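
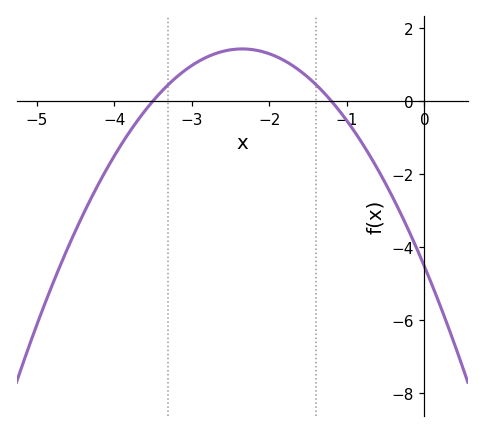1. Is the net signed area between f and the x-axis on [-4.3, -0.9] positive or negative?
positive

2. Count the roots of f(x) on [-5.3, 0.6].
2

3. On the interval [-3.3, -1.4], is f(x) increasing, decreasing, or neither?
neither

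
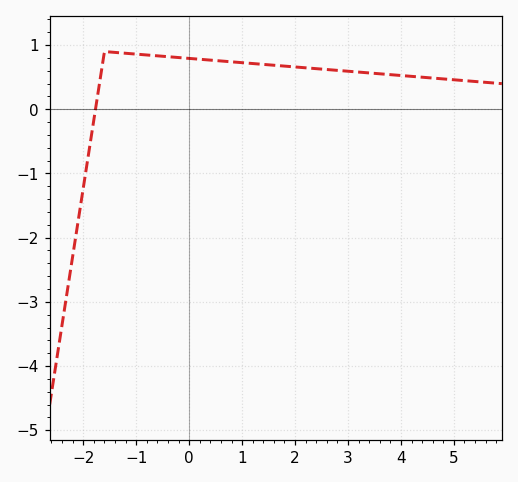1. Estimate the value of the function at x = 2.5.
0.627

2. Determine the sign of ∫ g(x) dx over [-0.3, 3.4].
positive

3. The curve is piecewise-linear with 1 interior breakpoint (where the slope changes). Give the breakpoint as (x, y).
(-1.6, 0.9)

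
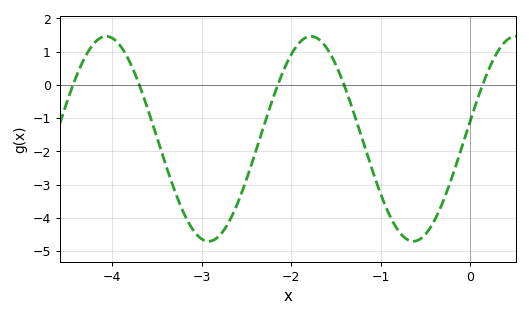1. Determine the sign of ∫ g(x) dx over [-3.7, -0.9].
negative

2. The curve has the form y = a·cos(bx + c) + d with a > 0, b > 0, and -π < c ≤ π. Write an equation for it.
y = 3.08cos(2.75x - 1.39) - 1.62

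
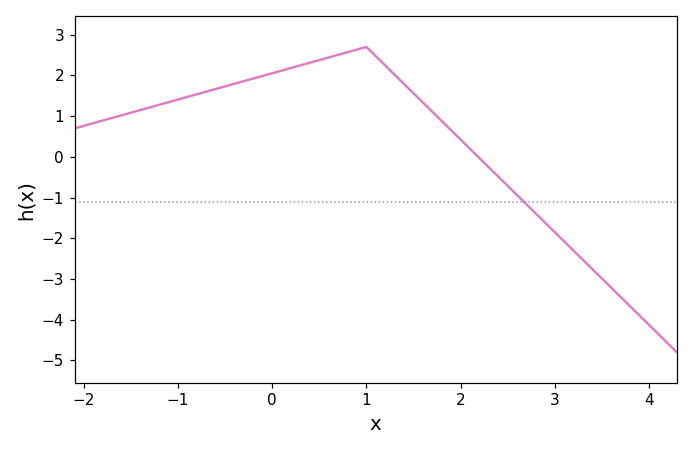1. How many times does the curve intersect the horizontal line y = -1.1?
1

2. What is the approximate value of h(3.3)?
-2.5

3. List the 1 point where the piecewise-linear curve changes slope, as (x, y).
(1, 2.7)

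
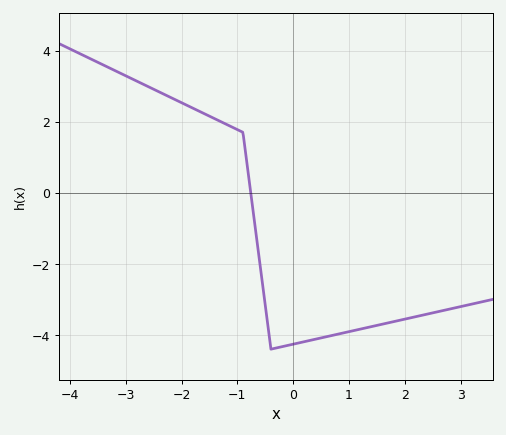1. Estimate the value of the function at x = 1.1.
-3.87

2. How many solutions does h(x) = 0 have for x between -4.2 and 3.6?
1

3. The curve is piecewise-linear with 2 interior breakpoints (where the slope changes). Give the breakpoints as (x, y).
(-0.9, 1.7); (-0.4, -4.4)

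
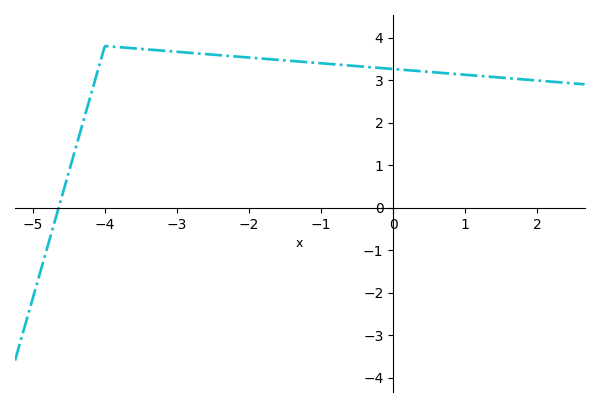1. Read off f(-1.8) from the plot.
3.5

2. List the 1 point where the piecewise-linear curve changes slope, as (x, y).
(-4, 3.8)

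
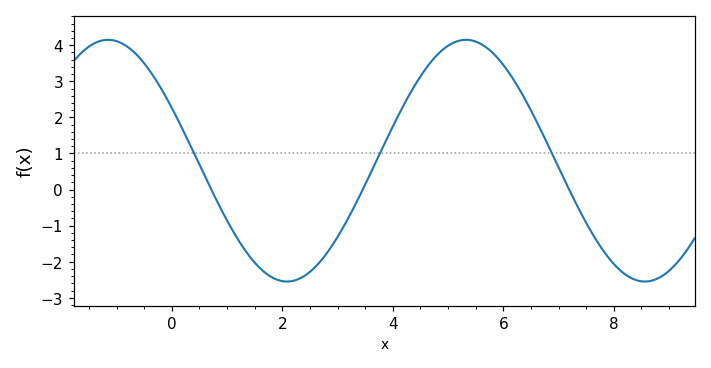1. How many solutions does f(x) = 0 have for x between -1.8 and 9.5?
3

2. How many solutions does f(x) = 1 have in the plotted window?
3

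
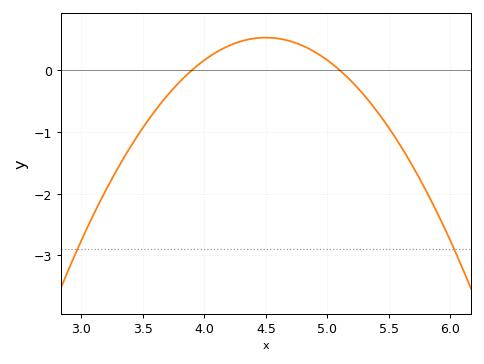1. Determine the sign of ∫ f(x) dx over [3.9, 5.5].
positive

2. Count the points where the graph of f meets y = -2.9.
2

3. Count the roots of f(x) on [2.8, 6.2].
2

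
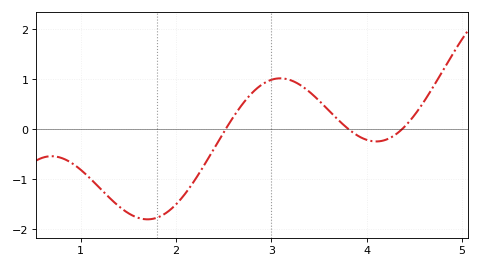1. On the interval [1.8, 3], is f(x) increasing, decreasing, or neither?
increasing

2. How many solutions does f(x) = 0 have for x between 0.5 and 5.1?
3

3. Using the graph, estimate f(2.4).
-0.385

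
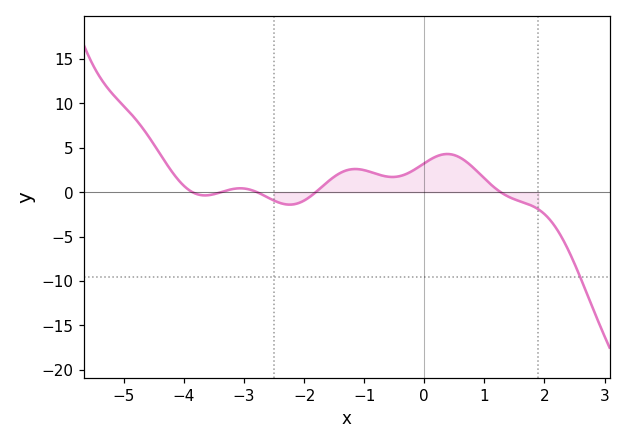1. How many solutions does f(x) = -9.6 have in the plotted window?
1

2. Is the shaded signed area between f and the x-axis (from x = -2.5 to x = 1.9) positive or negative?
positive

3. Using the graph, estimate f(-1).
2.5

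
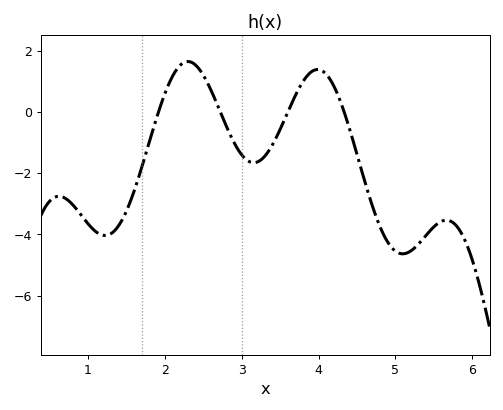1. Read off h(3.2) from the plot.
-1.64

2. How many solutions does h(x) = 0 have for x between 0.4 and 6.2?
4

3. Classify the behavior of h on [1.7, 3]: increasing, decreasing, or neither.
neither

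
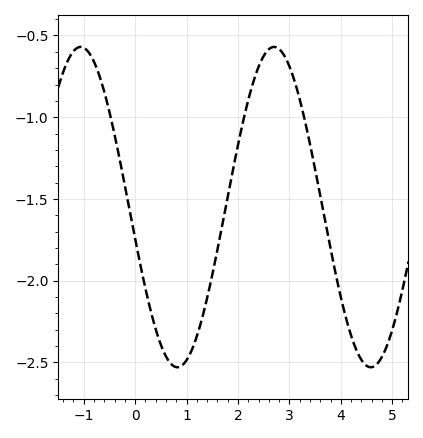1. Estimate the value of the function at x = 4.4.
-2.5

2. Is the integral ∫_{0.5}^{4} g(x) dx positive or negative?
negative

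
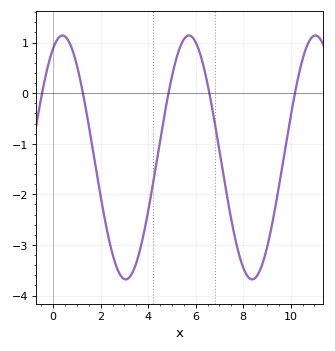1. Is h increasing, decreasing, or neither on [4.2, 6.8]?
neither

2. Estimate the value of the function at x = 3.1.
-3.68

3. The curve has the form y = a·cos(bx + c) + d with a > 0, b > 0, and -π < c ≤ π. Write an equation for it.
y = 2.41cos(1.18x - 0.46) - 1.27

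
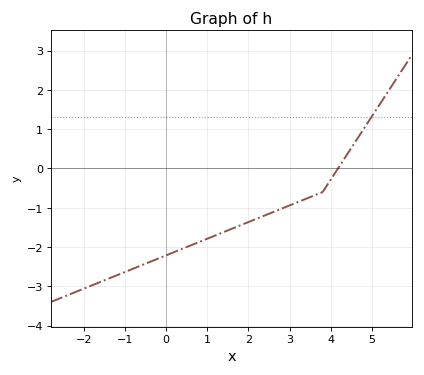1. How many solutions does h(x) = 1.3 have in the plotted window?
1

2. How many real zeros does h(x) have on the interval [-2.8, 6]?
1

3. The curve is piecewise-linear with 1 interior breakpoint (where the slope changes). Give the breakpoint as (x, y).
(3.8, -0.6)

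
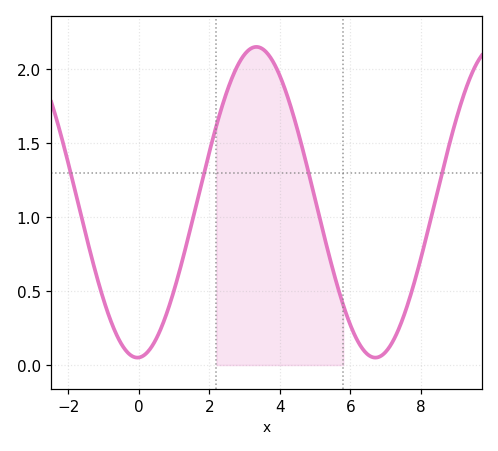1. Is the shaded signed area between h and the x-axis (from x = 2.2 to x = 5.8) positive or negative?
positive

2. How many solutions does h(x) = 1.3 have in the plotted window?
4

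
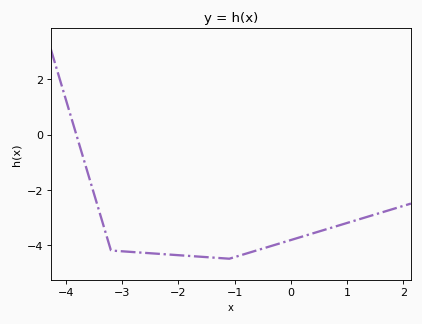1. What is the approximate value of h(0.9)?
-3.2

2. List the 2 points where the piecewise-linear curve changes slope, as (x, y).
(-3.2, -4.2); (-1.1, -4.5)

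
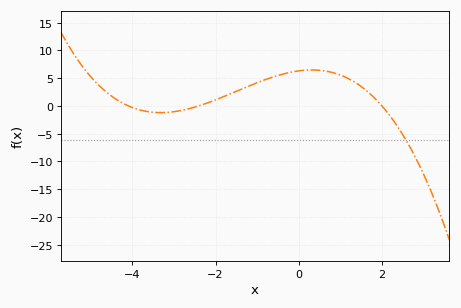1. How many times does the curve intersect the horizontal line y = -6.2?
1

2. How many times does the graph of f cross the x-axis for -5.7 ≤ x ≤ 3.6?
3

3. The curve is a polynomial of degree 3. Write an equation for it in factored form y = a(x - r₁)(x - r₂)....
y = -0.32(x + 4.1)(x + 2.4)(x - 2)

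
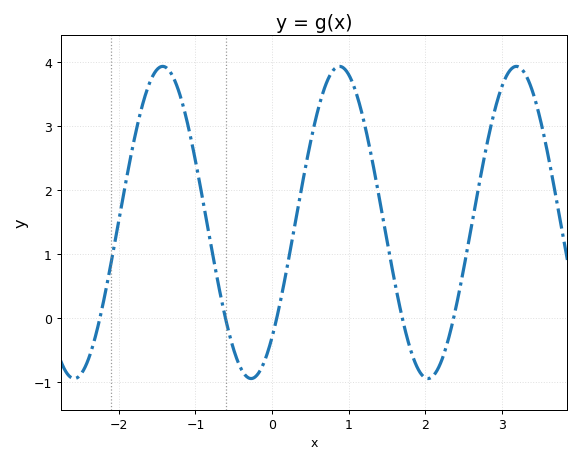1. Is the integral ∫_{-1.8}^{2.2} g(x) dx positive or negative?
positive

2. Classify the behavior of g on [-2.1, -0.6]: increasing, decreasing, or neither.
neither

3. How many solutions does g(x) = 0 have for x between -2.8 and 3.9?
5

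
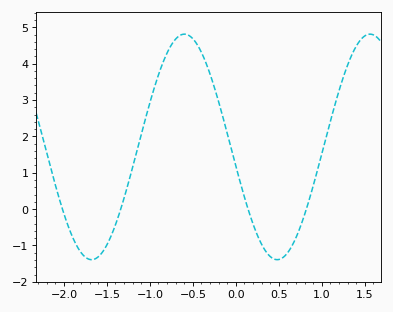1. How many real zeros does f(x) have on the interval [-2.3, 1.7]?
4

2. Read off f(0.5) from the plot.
-1.39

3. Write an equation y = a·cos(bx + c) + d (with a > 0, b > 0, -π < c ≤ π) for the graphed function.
y = 3.1cos(2.91x + 1.74) + 1.71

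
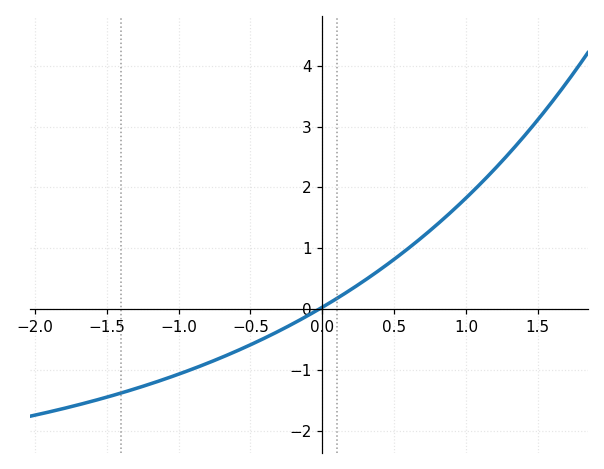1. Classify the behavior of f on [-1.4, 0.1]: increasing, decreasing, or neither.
increasing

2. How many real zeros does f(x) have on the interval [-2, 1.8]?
1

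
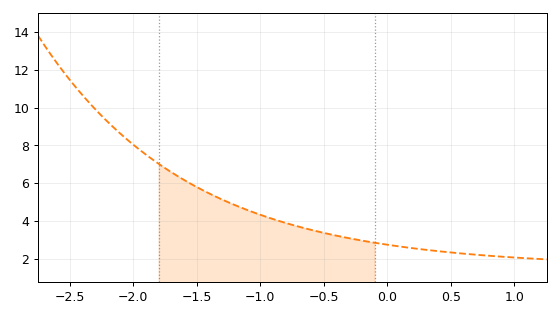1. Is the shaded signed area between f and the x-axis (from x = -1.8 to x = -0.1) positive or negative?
positive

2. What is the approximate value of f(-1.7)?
6.59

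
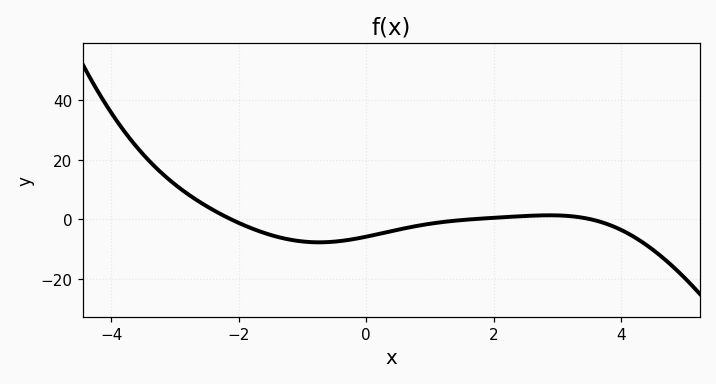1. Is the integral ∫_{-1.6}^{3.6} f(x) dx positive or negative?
negative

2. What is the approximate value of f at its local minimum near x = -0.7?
-7.76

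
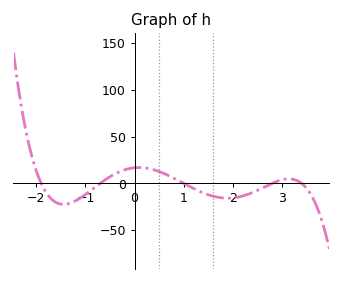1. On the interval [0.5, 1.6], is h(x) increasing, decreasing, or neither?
decreasing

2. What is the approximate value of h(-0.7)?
0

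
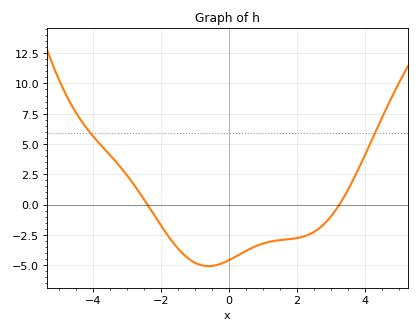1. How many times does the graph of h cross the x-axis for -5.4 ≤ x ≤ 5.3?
2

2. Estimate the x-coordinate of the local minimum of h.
-0.597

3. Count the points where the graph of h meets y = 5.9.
2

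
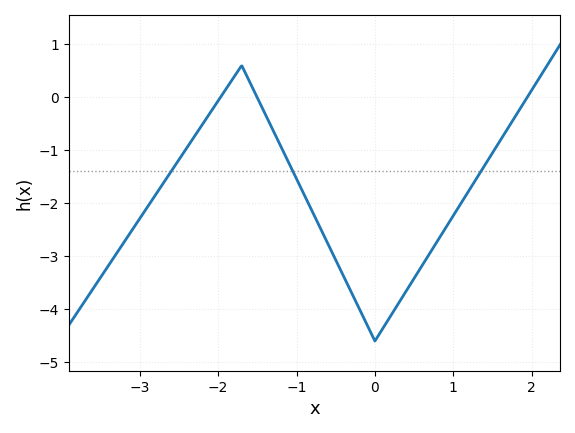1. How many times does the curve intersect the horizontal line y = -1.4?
3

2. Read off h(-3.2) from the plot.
-2.7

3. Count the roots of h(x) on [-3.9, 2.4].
3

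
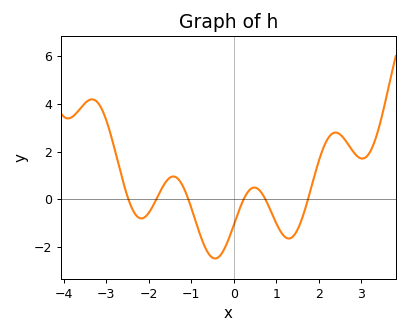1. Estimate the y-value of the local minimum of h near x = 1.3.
-1.65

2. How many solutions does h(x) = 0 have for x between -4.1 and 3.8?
6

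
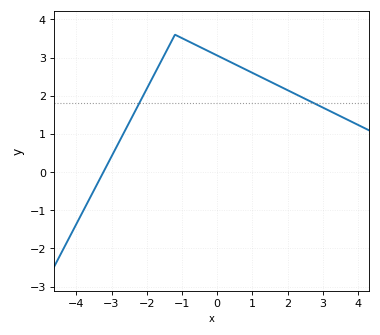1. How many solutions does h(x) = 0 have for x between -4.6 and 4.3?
1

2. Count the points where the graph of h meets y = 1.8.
2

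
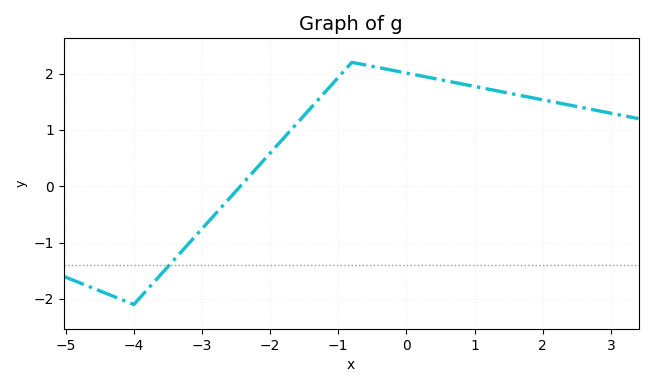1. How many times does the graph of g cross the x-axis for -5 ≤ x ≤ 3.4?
1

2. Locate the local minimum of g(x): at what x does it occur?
-4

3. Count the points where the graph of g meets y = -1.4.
1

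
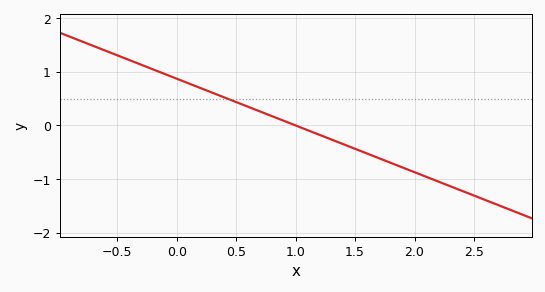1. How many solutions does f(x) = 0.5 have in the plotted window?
1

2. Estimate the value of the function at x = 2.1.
-0.95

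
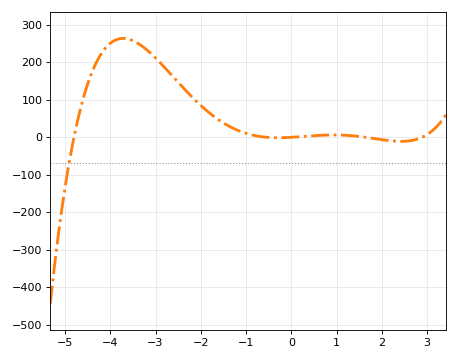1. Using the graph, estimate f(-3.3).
243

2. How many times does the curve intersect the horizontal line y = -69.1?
1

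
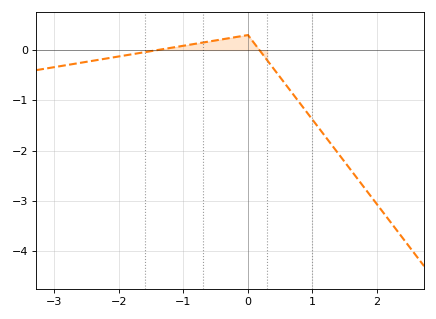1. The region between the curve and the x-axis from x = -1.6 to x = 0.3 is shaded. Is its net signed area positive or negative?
positive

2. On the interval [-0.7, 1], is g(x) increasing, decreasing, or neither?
neither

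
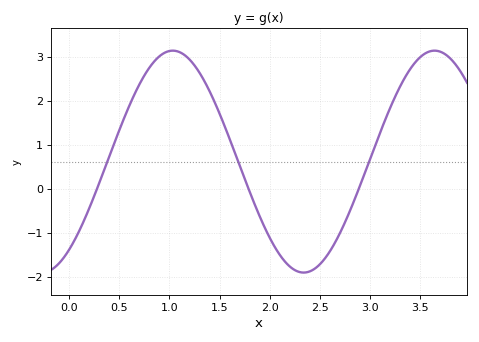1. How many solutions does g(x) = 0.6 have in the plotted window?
3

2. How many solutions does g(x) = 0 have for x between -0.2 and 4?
3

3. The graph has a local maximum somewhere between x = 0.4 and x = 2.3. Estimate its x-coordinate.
1.03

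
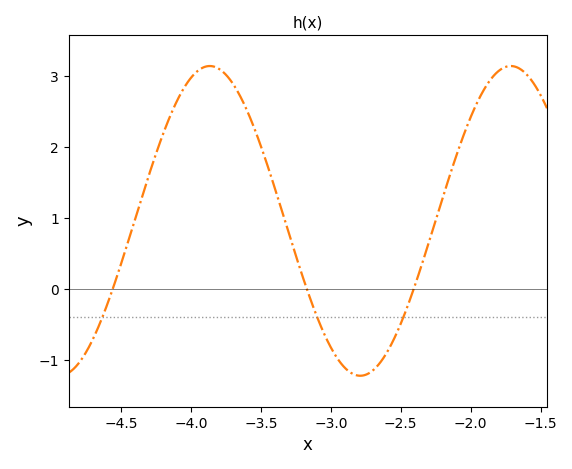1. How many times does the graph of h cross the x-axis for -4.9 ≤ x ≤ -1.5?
3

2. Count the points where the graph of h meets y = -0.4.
3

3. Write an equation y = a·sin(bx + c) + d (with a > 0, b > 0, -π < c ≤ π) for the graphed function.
y = 2.18sin(2.92x + 0.292) + 0.96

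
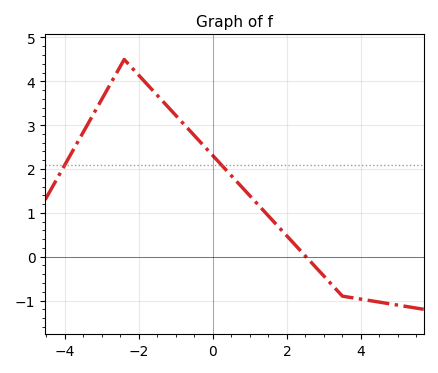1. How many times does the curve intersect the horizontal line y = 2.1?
2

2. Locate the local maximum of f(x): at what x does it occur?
-2.4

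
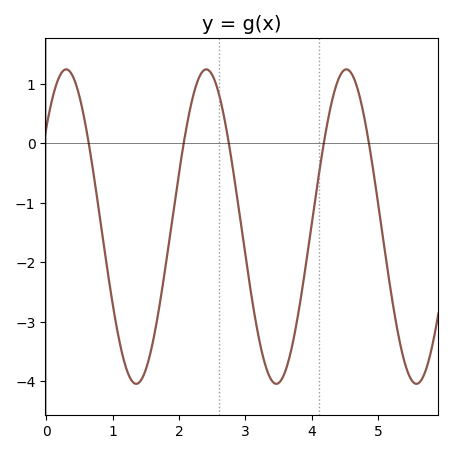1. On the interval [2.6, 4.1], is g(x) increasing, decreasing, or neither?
neither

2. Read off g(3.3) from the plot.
-3.7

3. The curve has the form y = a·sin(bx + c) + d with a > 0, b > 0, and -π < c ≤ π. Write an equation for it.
y = 2.64sin(3x + 0.67) - 1.4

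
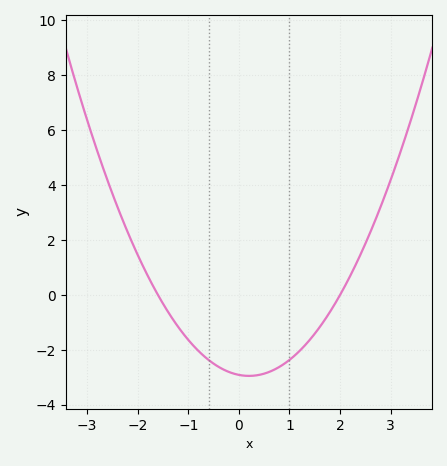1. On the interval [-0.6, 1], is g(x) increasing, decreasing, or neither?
neither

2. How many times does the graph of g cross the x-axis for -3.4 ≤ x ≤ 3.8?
2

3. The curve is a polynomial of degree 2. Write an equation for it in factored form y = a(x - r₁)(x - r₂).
y = 0.91(x + 1.6)(x - 2)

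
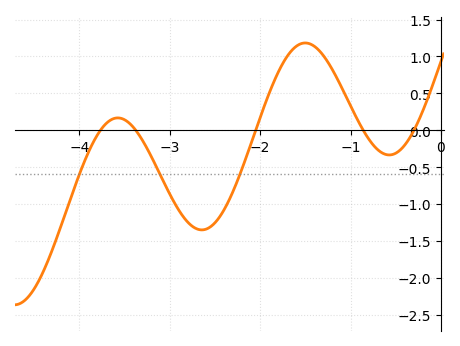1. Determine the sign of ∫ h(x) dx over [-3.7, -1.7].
negative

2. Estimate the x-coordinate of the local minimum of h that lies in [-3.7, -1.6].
-2.65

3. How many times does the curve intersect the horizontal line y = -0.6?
3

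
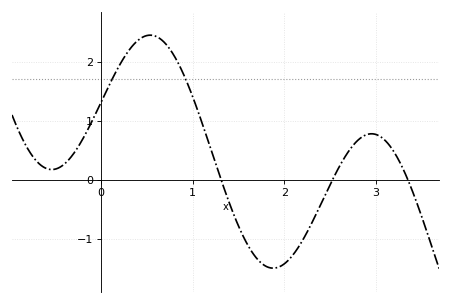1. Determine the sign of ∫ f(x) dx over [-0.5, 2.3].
positive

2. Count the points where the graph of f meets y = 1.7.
2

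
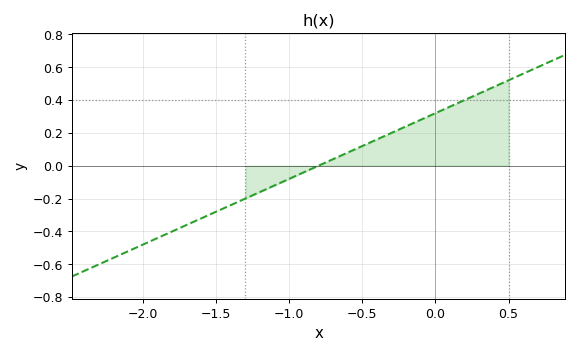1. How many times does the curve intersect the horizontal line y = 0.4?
1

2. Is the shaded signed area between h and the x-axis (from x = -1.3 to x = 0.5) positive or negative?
positive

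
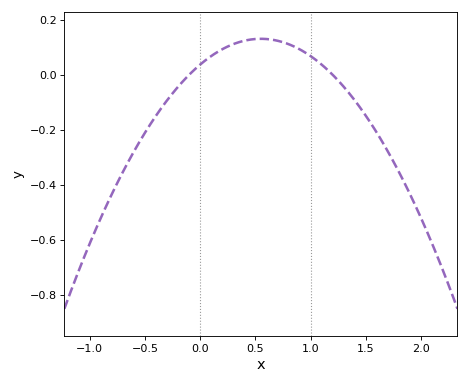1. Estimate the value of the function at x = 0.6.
0.13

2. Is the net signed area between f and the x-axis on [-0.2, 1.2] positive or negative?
positive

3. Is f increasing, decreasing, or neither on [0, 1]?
neither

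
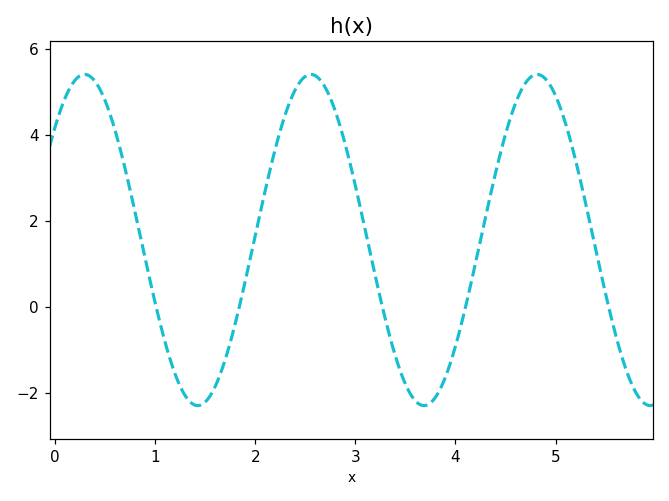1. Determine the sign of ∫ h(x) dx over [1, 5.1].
positive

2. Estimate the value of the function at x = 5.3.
2.41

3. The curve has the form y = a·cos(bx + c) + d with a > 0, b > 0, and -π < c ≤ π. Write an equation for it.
y = 3.85cos(2.78x - 0.82) + 1.56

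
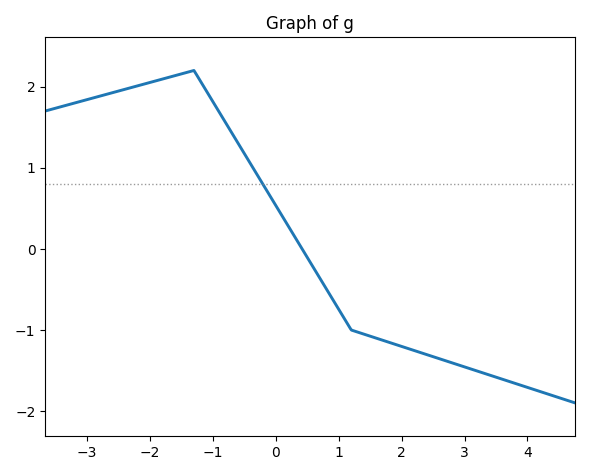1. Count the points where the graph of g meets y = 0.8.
1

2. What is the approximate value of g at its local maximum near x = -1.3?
2.2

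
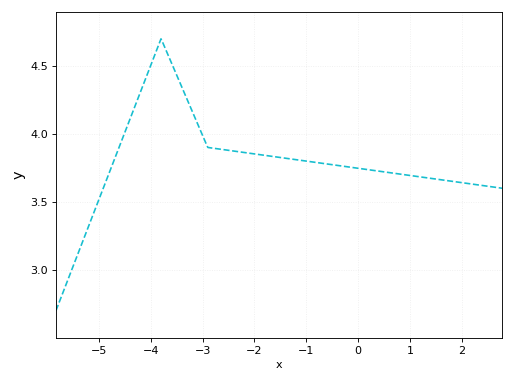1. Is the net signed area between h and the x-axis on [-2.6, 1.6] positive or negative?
positive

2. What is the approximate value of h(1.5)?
3.65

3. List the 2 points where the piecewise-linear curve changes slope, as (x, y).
(-3.8, 4.7); (-2.9, 3.9)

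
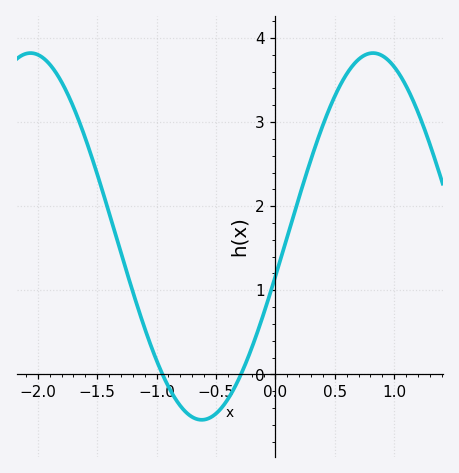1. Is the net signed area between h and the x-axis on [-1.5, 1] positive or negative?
positive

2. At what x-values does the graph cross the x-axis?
-0.95, -0.3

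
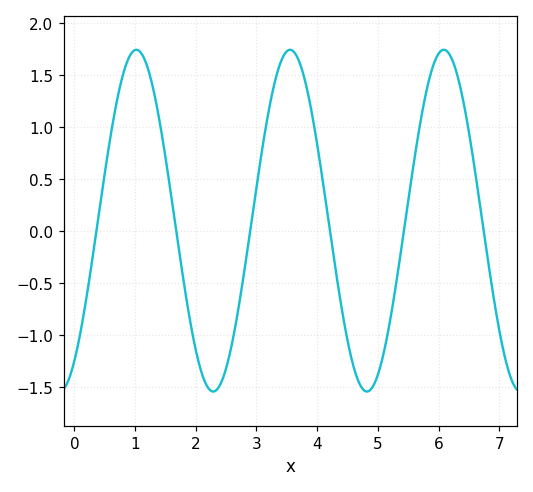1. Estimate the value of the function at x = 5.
-1.4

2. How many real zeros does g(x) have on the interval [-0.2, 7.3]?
6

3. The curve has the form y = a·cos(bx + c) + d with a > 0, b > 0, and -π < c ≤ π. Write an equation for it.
y = 1.64cos(2.5x - 2.5) + 0.1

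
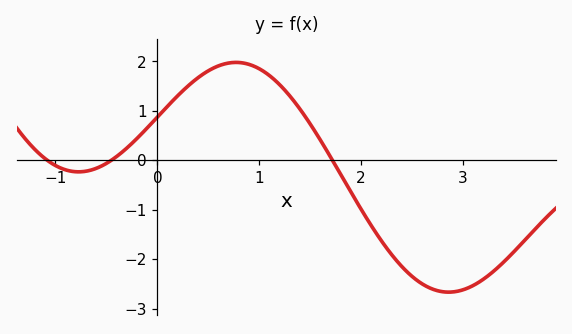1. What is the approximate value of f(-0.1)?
0.7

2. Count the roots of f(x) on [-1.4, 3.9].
3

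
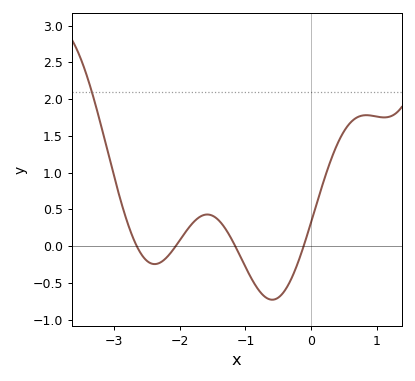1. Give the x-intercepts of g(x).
-2.66, -2.06, -1.16, -0.114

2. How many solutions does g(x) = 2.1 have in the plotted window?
1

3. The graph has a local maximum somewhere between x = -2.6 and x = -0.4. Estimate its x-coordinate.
-1.58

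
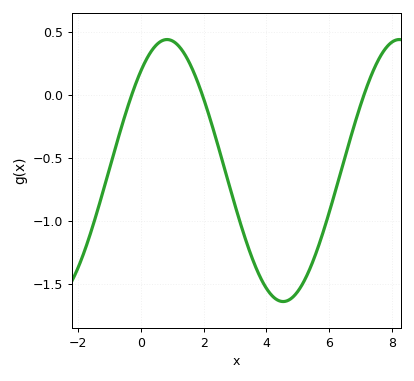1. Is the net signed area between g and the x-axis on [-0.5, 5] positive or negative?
negative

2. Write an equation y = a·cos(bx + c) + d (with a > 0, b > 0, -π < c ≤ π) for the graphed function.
y = 1.04cos(0.85x - 0.71) - 0.6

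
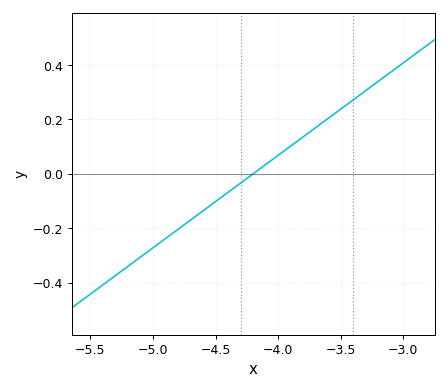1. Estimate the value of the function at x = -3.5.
0.238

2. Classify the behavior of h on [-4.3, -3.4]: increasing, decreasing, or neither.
increasing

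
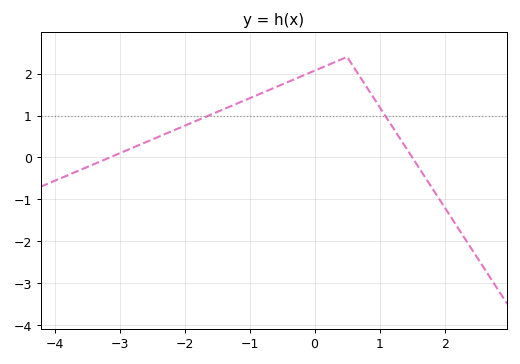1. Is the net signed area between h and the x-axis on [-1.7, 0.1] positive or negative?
positive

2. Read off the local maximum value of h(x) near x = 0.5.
2.4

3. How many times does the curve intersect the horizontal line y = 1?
2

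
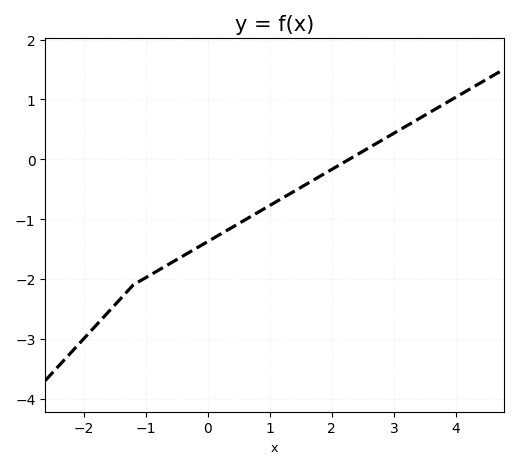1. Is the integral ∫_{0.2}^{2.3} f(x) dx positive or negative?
negative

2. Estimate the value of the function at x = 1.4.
-0.532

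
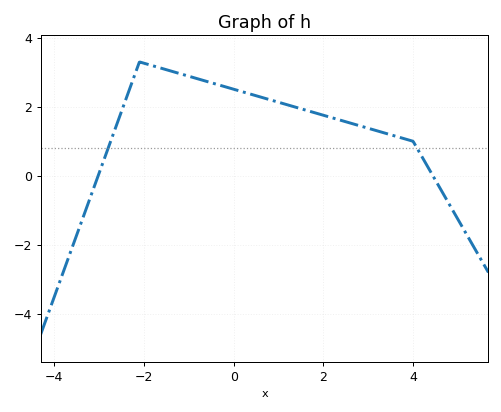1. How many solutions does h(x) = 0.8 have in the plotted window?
2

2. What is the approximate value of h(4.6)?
-0.4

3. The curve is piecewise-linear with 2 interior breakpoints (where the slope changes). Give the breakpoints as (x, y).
(-2.1, 3.3); (4, 1)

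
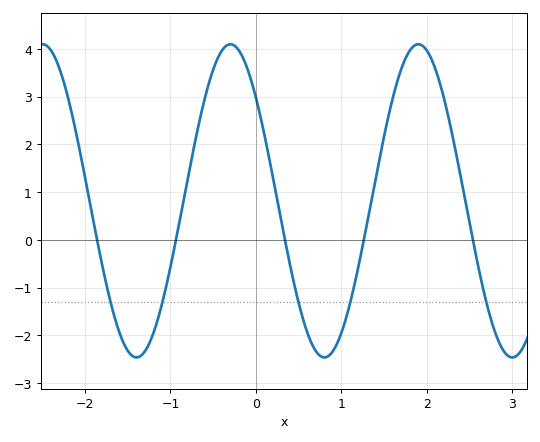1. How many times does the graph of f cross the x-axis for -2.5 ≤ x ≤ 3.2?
5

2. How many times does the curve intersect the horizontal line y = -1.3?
5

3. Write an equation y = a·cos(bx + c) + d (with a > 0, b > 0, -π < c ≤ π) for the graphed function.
y = 3.28cos(2.9x + 0.85) + 0.82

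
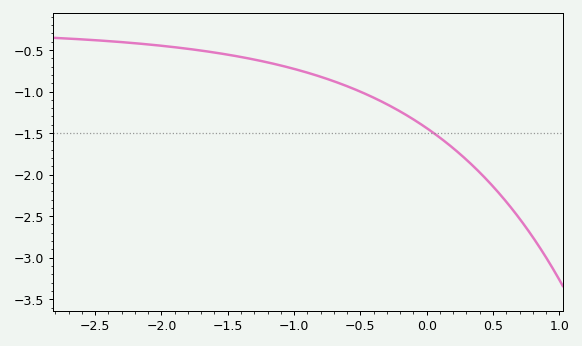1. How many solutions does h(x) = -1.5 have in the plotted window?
1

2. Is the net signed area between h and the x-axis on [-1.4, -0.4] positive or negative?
negative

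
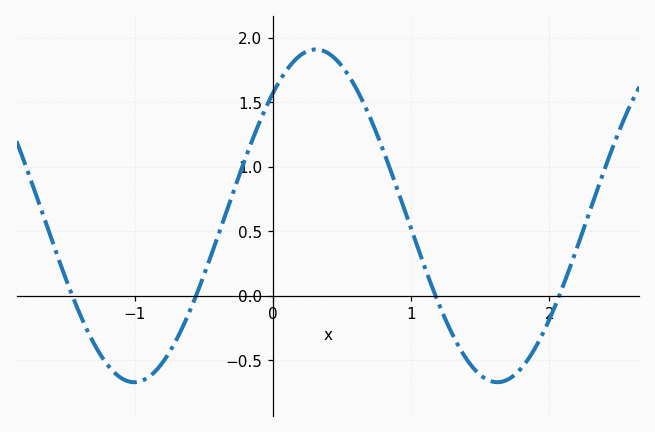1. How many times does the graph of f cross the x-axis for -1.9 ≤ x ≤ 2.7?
4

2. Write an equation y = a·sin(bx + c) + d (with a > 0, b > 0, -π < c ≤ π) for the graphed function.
y = 1.29sin(2.39x + 0.832) + 0.62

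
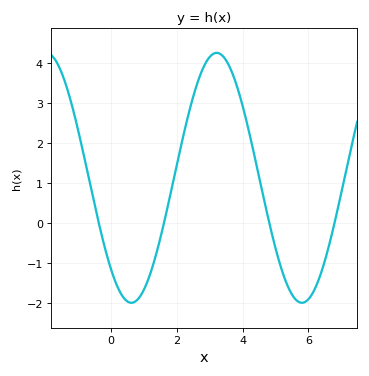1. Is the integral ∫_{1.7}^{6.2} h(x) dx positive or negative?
positive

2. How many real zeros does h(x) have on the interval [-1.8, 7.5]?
4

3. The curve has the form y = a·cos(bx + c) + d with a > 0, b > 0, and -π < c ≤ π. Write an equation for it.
y = 3.12cos(1.2x + 2.4) + 1.13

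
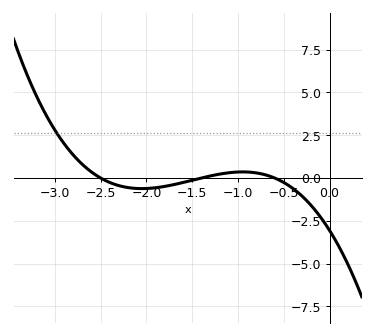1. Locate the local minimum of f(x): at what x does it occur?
-2.1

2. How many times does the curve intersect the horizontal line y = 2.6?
1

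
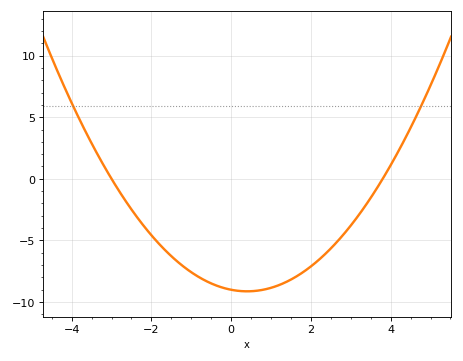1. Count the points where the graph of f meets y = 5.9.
2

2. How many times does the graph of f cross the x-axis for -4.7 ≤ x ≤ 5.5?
2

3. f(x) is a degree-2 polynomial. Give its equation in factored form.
y = 0.79(x + 3)(x - 3.8)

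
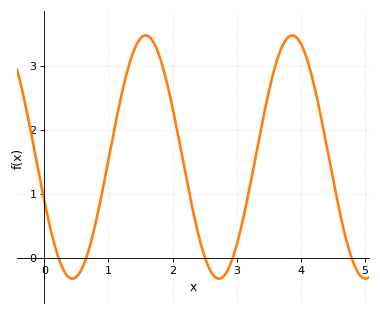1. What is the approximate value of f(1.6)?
3.47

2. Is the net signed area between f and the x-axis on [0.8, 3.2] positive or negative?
positive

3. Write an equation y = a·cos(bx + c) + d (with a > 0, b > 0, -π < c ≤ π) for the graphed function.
y = 1.9cos(2.75x + 1.94) + 1.57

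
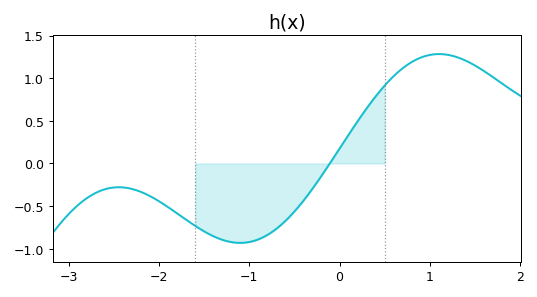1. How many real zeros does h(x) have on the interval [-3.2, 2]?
1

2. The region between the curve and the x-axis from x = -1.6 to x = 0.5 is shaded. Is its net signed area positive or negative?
negative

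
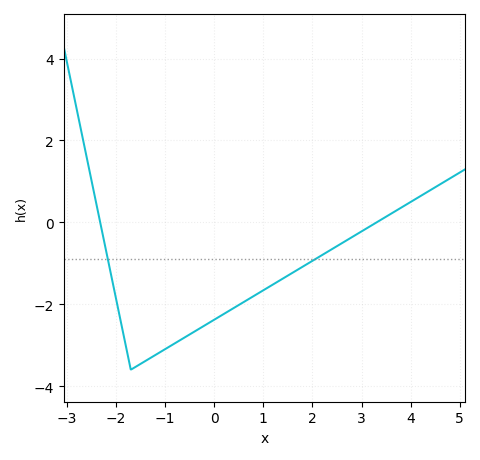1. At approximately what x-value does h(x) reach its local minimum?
-1.6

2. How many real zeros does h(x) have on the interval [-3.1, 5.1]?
2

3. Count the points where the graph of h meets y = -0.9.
2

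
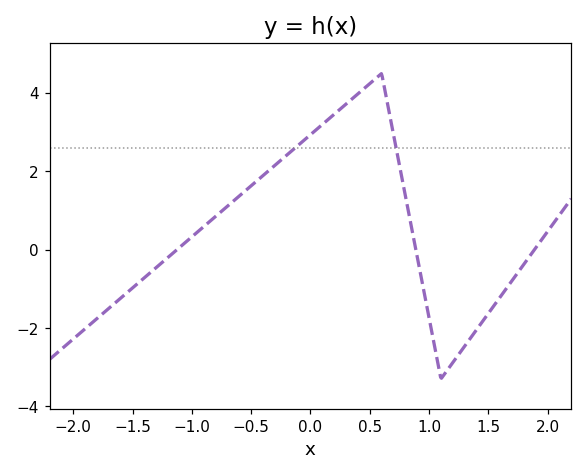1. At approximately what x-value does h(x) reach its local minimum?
1.1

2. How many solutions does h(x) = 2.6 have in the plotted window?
2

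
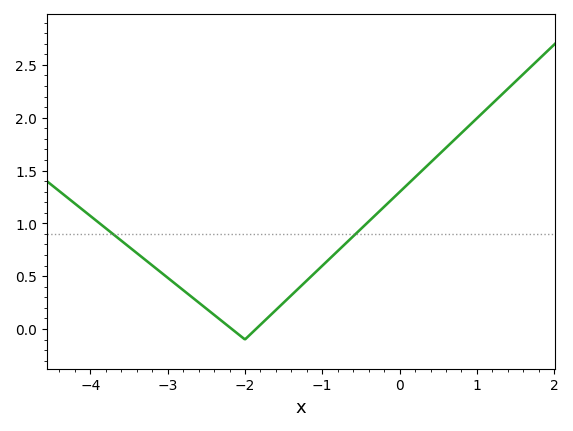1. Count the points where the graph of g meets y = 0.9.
2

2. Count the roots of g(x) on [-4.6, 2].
2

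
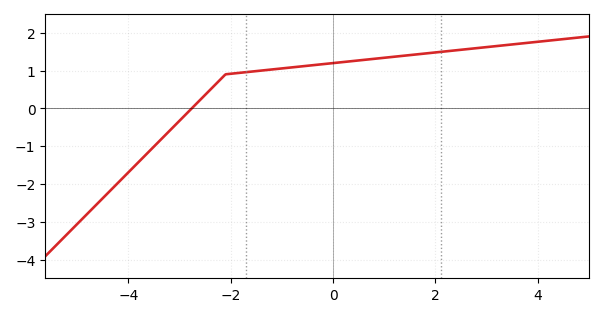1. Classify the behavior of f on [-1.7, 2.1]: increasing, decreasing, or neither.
increasing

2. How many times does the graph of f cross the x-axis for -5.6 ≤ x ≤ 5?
1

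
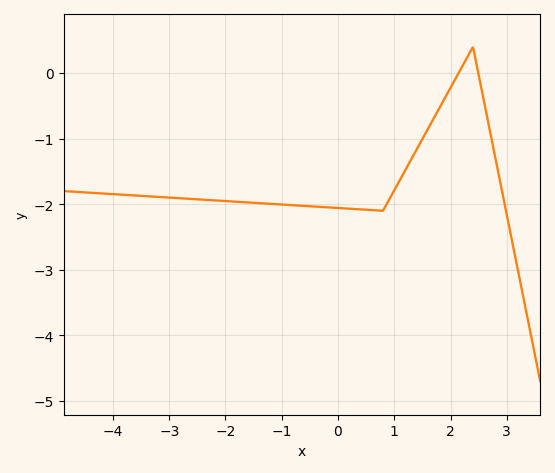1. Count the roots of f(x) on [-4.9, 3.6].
2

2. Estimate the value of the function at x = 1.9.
-0.381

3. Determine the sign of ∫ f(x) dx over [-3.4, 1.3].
negative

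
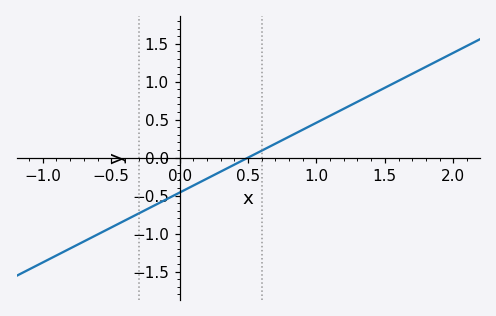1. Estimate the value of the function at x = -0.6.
-1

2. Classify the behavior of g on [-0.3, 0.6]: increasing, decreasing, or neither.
increasing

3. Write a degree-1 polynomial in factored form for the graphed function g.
y = 0.92(x - 0.5)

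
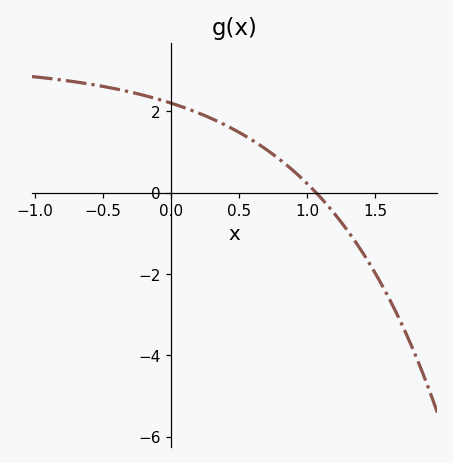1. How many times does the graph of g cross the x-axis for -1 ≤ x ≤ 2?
1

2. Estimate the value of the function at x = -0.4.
2.55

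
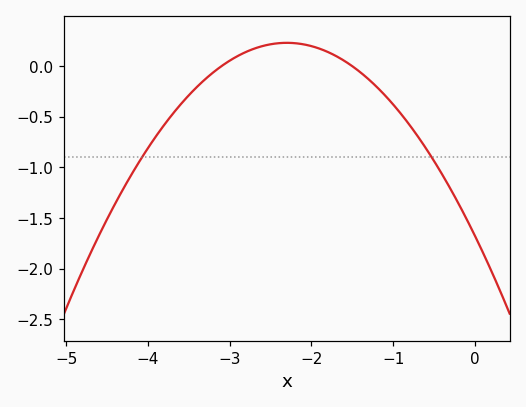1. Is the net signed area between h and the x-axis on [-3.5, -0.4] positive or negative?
negative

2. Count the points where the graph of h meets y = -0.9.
2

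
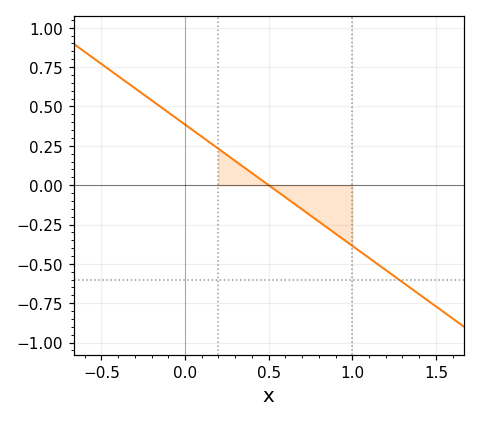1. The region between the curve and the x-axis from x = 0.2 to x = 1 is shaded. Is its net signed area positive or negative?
negative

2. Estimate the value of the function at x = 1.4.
-0.693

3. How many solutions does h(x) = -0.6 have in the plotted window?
1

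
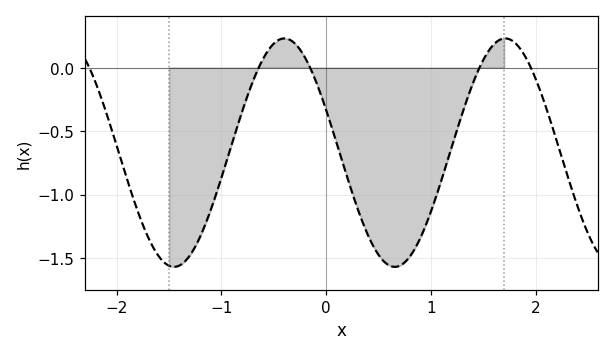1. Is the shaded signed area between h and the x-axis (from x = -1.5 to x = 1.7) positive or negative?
negative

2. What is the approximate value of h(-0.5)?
0.19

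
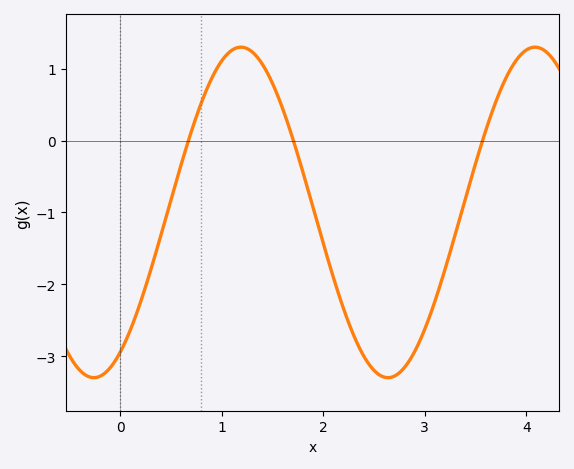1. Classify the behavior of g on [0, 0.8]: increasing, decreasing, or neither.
increasing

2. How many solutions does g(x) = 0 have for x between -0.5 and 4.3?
3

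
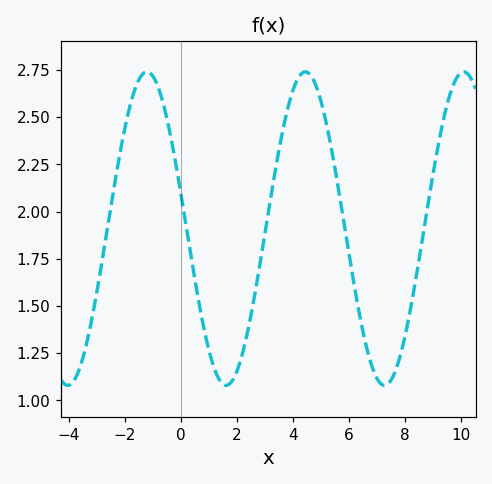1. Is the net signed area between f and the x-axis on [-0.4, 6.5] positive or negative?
positive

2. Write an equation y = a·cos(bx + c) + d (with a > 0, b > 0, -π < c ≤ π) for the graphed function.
y = 0.83cos(1.1x + 1.3) + 1.91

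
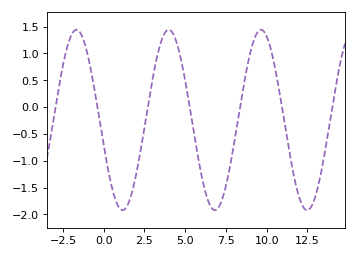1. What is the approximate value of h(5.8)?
-0.95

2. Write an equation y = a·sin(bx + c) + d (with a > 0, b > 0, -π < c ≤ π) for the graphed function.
y = 1.68sin(1.1x - 2.9) - 0.24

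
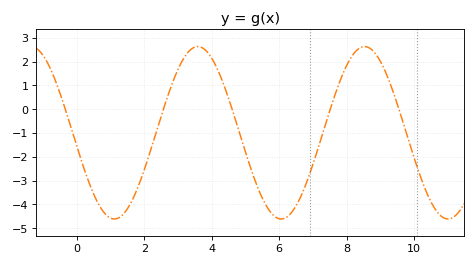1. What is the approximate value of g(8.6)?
2.62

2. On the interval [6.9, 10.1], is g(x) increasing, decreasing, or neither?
neither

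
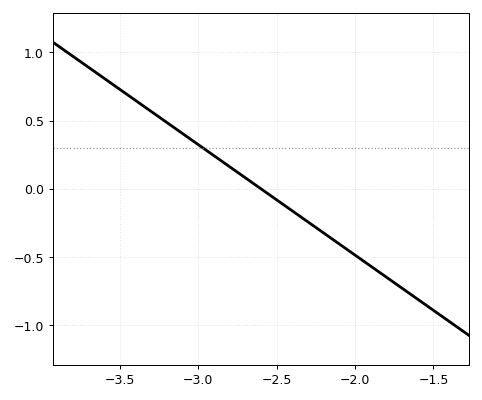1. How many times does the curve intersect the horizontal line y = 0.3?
1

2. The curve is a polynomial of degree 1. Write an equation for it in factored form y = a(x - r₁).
y = -0.81(x + 2.6)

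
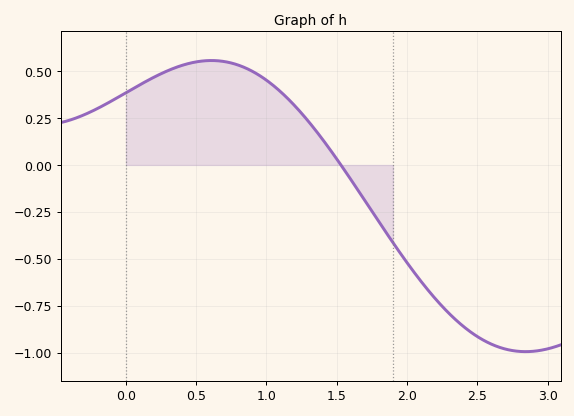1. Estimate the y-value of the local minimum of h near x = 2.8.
-0.995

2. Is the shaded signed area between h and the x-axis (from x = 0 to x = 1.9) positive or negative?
positive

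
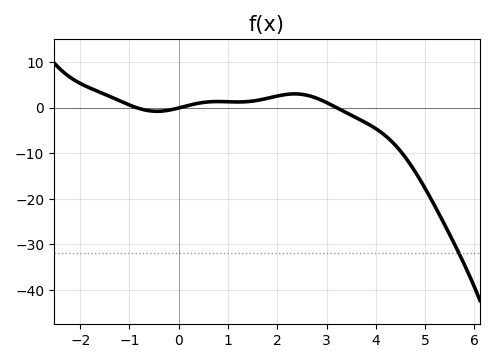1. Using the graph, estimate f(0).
-0.086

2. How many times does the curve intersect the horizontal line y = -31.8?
1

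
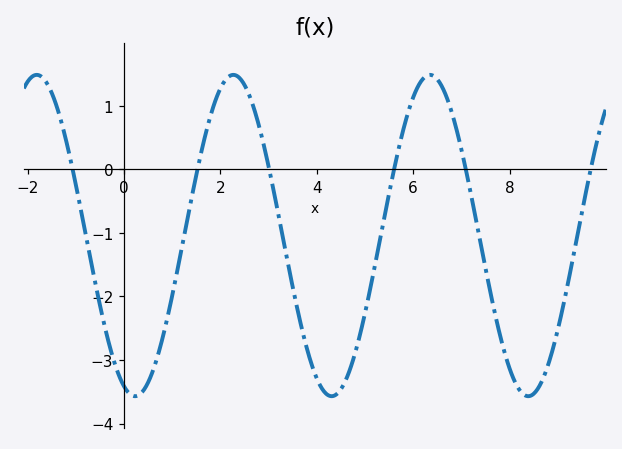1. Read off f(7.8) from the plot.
-2.6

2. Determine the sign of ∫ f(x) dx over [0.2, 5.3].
negative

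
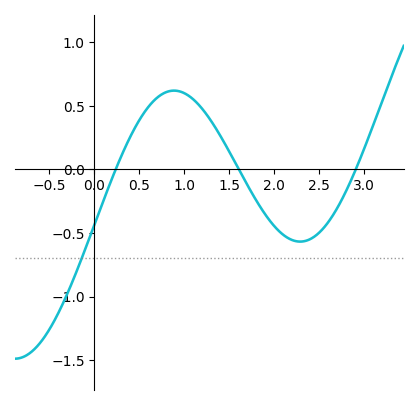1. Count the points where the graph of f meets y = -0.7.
1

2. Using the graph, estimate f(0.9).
0.6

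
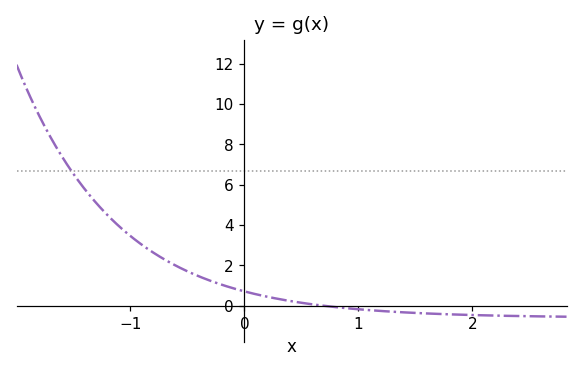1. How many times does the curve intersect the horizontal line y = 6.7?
1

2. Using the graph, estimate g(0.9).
-0.2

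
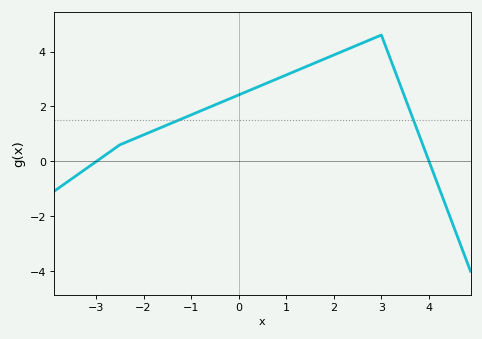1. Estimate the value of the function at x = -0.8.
1.8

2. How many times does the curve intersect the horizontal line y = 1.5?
2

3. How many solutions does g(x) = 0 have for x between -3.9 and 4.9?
2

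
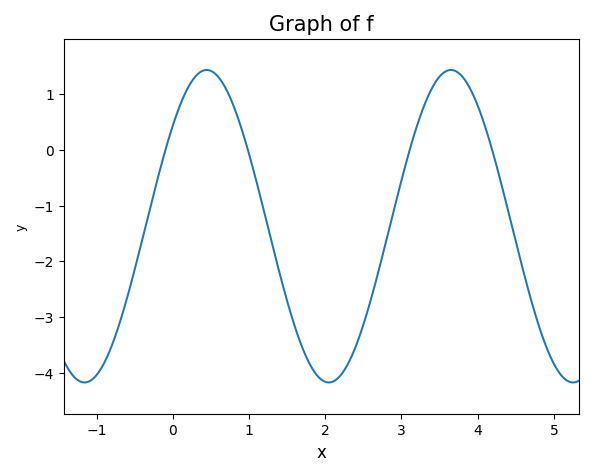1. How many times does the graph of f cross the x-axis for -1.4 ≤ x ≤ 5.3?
4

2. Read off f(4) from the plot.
0.794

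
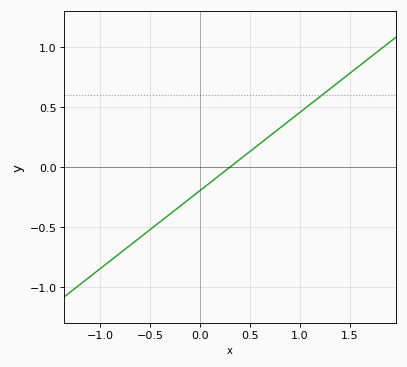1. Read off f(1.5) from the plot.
0.78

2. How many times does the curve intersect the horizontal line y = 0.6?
1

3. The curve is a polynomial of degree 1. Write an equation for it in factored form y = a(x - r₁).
y = 0.65(x - 0.3)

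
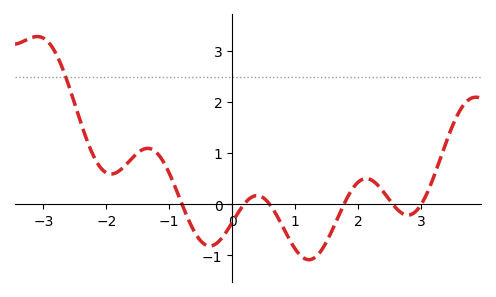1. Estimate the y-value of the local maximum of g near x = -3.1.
3.28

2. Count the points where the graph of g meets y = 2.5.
1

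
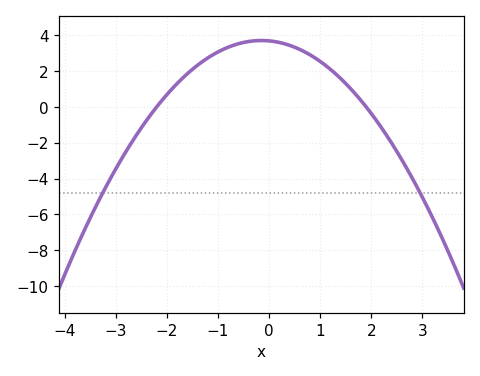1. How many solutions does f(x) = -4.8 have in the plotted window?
2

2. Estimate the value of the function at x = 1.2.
2.09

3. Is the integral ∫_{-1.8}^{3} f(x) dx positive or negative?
positive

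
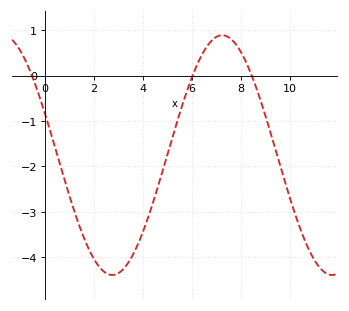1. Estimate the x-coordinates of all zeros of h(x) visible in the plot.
-0.536, 6.02, 8.44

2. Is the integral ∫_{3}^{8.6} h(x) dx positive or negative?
negative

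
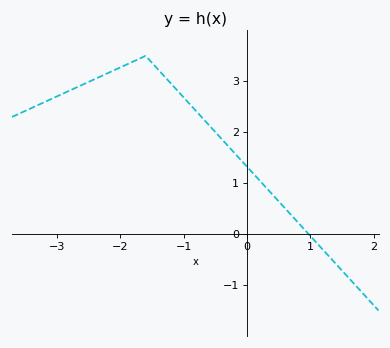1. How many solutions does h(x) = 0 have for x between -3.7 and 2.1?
1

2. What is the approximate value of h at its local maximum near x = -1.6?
3.5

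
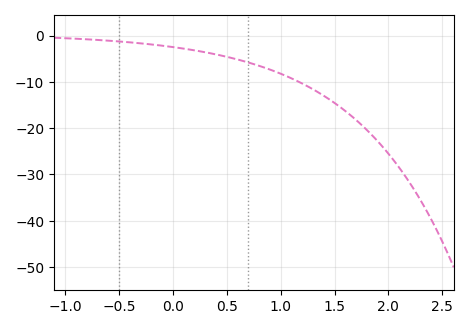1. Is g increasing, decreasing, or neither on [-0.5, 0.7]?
decreasing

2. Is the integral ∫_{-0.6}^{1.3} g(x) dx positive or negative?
negative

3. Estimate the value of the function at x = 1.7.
-18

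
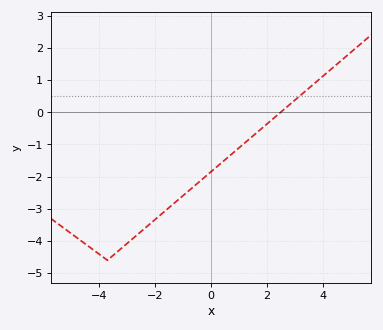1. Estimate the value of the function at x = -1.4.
-2.89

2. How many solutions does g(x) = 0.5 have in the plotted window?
1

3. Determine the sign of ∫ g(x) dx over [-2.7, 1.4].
negative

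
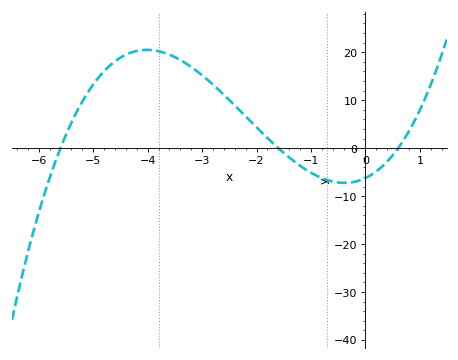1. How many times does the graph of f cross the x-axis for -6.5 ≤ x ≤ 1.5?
3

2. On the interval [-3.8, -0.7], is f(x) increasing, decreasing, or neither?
decreasing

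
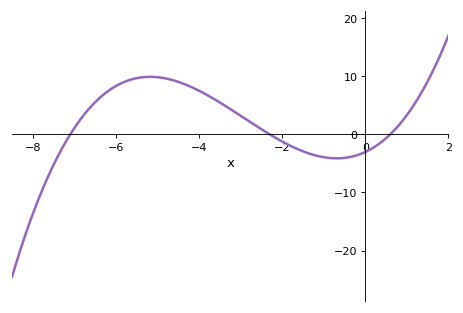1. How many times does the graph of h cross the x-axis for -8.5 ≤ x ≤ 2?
3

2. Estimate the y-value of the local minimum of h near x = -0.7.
-4.13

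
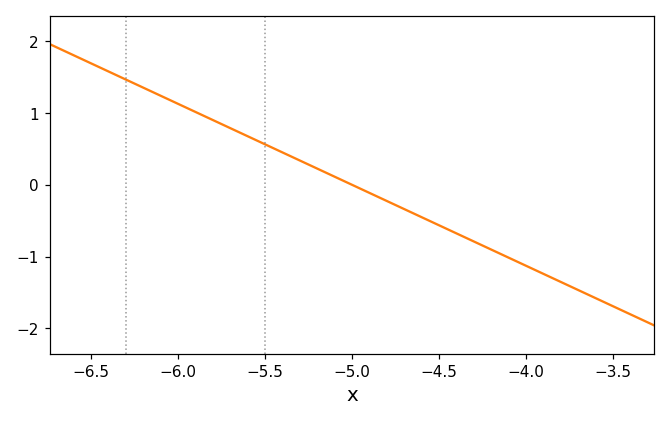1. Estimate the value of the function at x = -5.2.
0.226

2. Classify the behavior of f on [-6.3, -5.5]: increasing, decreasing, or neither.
decreasing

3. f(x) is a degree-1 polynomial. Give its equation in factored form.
y = -1.13(x + 5)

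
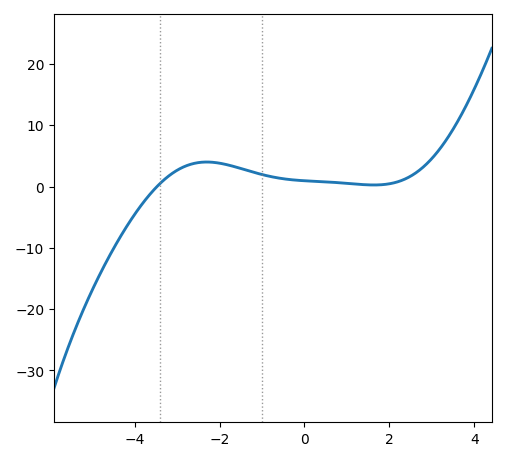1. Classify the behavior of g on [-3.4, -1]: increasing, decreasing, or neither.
neither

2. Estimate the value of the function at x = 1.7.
0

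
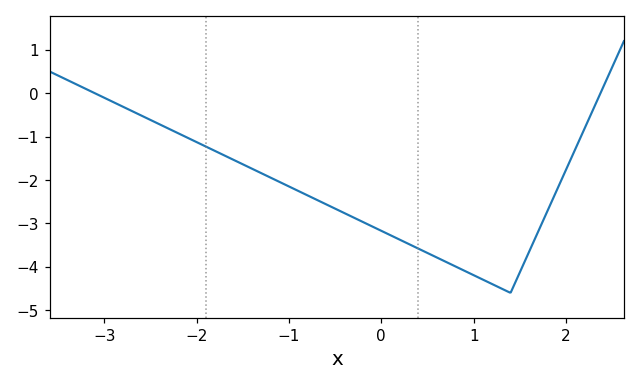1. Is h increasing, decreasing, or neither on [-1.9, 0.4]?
decreasing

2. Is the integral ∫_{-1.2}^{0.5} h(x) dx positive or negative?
negative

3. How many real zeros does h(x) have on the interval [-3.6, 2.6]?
2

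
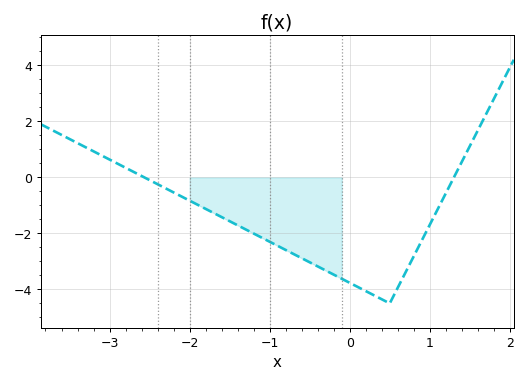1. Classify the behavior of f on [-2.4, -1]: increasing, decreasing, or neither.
decreasing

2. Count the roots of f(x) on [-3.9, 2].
2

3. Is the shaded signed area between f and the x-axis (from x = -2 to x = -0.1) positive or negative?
negative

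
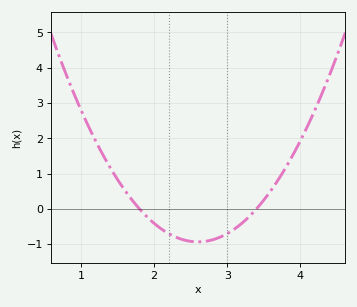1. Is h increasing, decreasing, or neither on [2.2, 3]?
neither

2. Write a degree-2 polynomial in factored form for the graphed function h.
y = 1.46(x - 1.8)(x - 3.4)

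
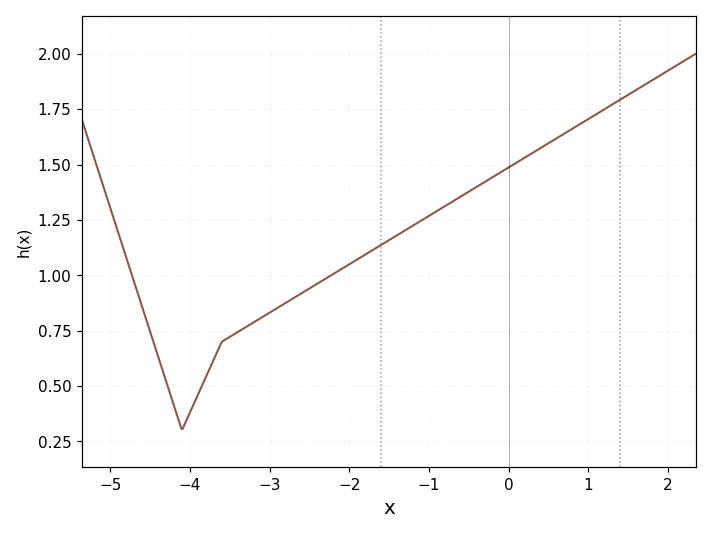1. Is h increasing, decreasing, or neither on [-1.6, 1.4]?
increasing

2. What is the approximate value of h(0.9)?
1.68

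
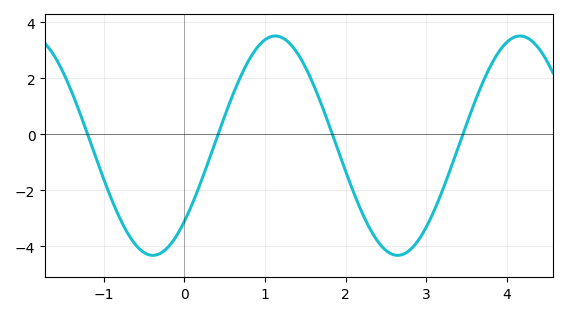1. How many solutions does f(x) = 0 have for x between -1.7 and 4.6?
4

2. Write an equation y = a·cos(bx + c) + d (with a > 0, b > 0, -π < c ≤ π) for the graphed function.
y = 3.92cos(2.1x - 2.3) - 0.41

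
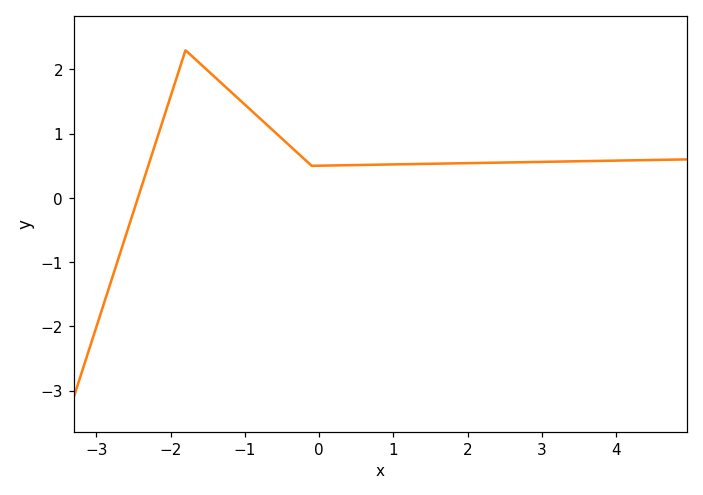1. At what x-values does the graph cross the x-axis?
-2.44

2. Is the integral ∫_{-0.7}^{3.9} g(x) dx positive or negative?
positive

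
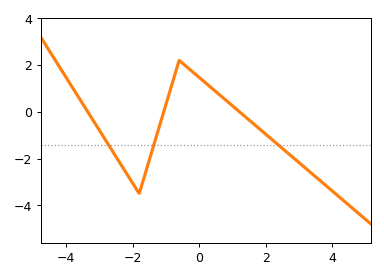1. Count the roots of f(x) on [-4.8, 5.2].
3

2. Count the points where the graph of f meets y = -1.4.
3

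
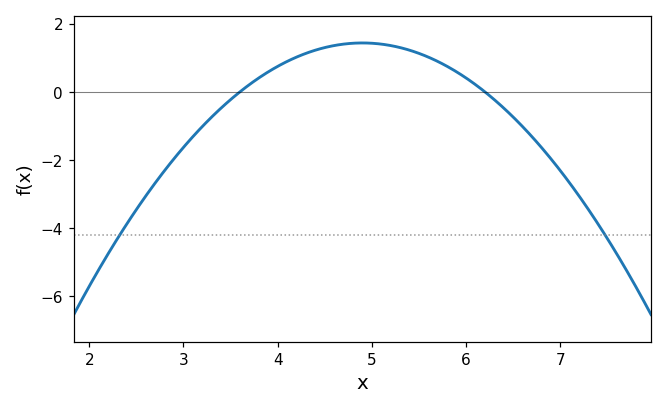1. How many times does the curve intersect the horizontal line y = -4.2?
2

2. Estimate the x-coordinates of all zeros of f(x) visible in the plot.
3.6, 6.2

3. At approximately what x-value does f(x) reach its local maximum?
4.9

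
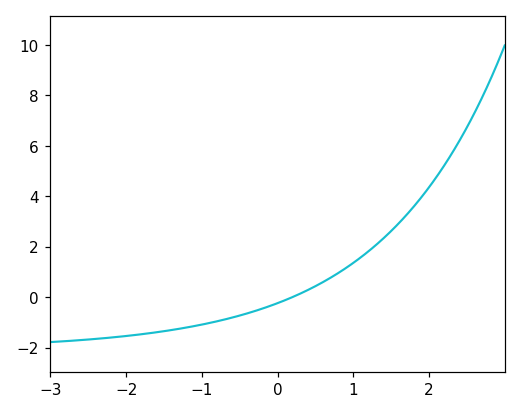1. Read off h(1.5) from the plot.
2.62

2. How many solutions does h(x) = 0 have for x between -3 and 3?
1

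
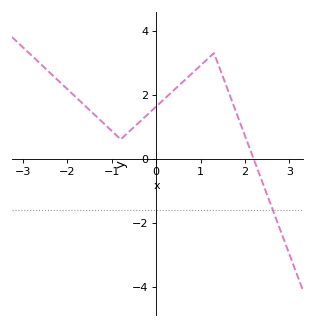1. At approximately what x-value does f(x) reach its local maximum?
1.3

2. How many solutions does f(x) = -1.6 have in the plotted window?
1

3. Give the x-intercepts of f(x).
2.19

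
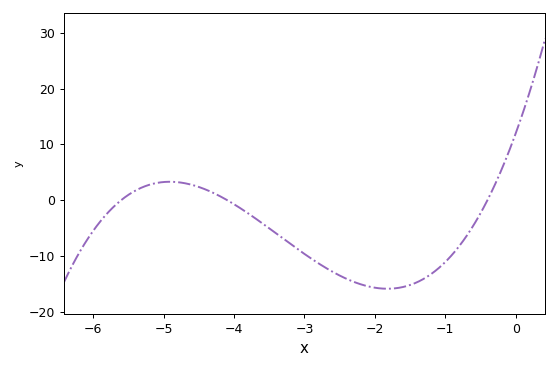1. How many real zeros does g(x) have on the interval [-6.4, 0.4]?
3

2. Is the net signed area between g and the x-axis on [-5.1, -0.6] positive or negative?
negative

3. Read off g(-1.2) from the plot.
-13.3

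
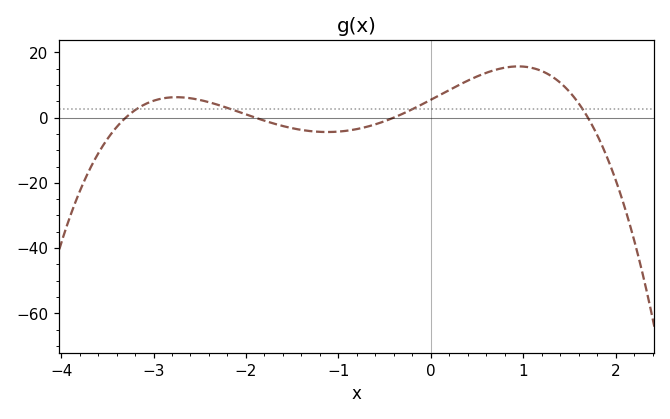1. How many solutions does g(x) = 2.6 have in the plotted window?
4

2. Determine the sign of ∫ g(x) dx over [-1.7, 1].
positive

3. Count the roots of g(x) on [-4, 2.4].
4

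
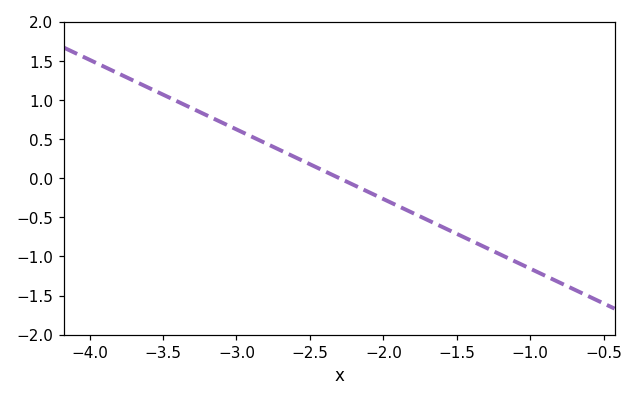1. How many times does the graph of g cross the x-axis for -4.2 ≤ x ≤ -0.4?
1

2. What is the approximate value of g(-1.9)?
-0.35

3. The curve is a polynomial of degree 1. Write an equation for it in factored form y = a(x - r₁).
y = -0.89(x + 2.3)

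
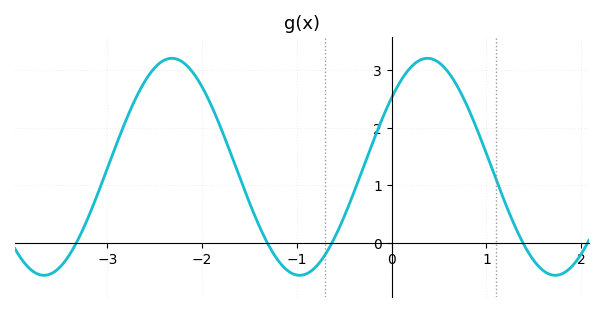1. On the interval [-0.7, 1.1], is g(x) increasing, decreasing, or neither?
neither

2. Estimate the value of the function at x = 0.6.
2.95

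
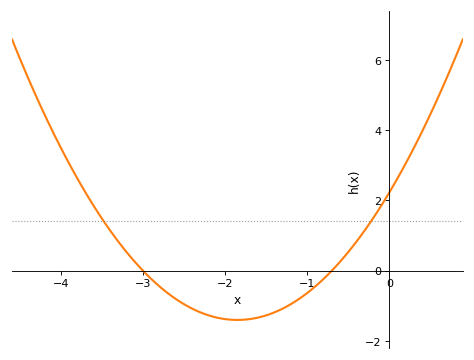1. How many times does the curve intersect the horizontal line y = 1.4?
2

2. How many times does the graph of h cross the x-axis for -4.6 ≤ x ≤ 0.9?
2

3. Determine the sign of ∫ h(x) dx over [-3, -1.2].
negative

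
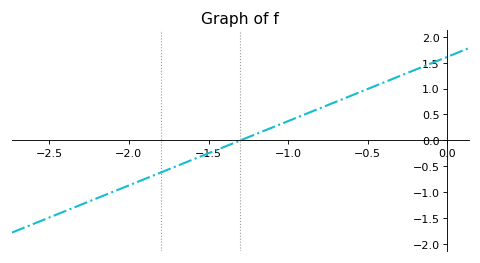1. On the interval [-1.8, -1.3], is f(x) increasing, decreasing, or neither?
increasing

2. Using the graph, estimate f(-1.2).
0.124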